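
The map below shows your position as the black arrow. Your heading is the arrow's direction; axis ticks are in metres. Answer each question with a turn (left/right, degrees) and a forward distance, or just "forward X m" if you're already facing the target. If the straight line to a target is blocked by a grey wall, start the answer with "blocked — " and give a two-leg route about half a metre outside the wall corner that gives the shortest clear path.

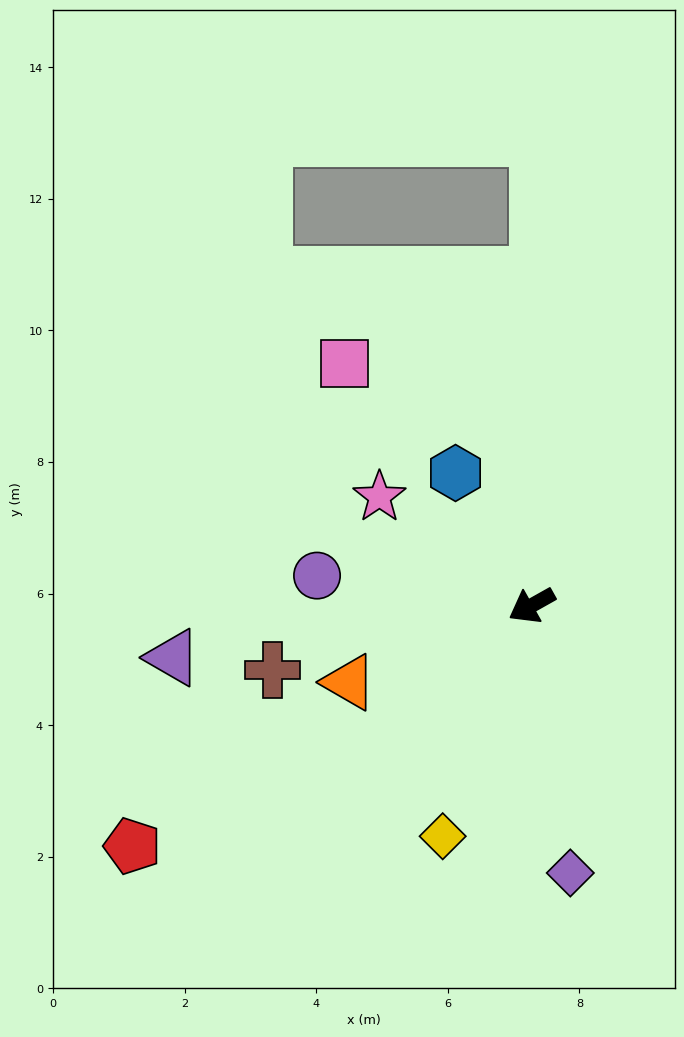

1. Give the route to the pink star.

turn right 65°, forward 2.8 m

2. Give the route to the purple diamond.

turn left 69°, forward 4.1 m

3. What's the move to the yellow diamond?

turn left 40°, forward 3.8 m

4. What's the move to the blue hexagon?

turn right 89°, forward 2.3 m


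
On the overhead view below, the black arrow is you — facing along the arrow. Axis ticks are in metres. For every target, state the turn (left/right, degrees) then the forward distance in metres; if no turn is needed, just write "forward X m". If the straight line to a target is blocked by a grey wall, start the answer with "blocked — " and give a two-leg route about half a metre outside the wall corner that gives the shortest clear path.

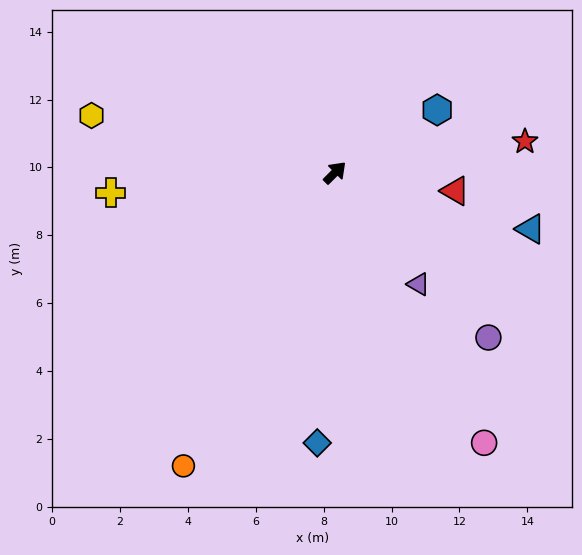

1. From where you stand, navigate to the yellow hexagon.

turn left 122°, forward 7.4 m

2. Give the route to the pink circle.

turn right 106°, forward 9.1 m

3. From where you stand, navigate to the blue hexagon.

turn right 13°, forward 3.5 m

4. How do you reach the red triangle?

turn right 54°, forward 3.6 m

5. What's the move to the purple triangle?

turn right 98°, forward 4.1 m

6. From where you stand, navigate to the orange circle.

turn right 162°, forward 9.7 m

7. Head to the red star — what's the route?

turn right 36°, forward 5.7 m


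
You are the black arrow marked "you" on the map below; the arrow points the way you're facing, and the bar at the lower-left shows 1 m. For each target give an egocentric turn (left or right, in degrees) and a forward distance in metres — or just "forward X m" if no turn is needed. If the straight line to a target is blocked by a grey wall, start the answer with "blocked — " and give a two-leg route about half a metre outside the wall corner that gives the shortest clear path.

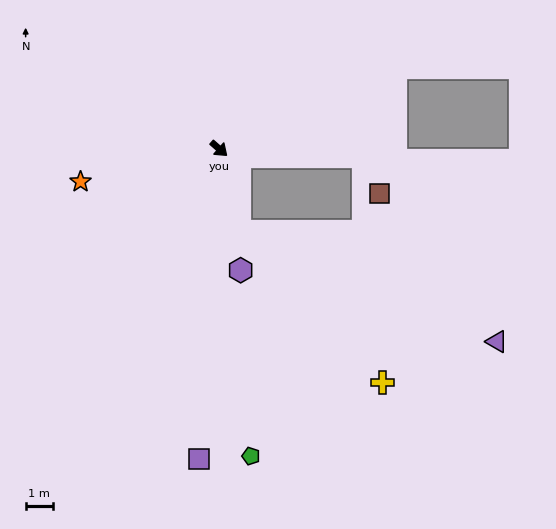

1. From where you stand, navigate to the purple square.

turn right 52°, forward 11.3 m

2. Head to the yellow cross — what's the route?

blocked — turn right 34°, forward 3.1 m, then turn left 29°, forward 7.6 m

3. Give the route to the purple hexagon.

turn right 39°, forward 4.5 m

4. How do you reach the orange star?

turn right 125°, forward 5.2 m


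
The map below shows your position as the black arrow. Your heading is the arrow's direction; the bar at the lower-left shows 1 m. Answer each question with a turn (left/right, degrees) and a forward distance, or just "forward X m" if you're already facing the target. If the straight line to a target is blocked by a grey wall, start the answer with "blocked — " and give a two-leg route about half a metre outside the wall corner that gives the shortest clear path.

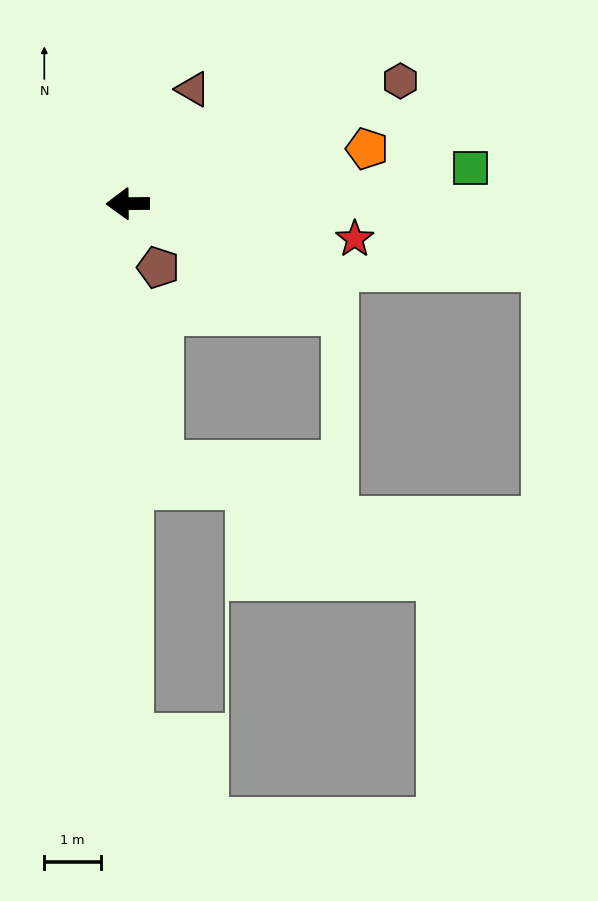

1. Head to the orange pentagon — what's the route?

turn right 168°, forward 4.3 m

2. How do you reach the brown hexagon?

turn right 156°, forward 5.3 m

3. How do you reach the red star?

turn left 171°, forward 4.0 m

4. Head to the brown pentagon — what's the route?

turn left 115°, forward 1.2 m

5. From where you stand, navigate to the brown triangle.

turn right 120°, forward 2.3 m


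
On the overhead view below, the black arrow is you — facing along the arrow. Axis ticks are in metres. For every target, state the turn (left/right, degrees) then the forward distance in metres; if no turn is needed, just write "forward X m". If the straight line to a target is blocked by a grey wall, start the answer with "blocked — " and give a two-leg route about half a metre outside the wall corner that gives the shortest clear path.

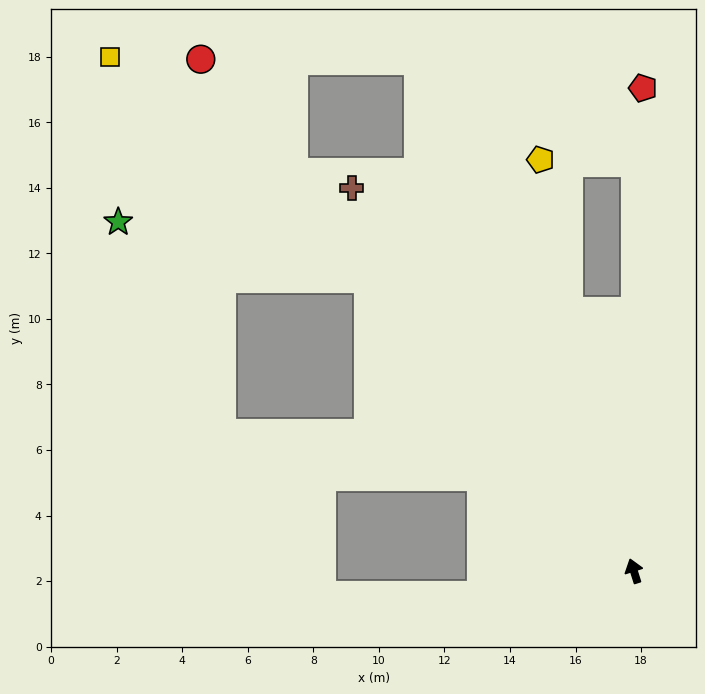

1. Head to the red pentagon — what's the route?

turn right 19°, forward 14.7 m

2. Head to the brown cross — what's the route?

turn left 19°, forward 14.5 m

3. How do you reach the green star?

blocked — turn left 25°, forward 12.0 m, then turn left 34°, forward 7.8 m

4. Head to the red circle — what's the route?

turn left 23°, forward 20.5 m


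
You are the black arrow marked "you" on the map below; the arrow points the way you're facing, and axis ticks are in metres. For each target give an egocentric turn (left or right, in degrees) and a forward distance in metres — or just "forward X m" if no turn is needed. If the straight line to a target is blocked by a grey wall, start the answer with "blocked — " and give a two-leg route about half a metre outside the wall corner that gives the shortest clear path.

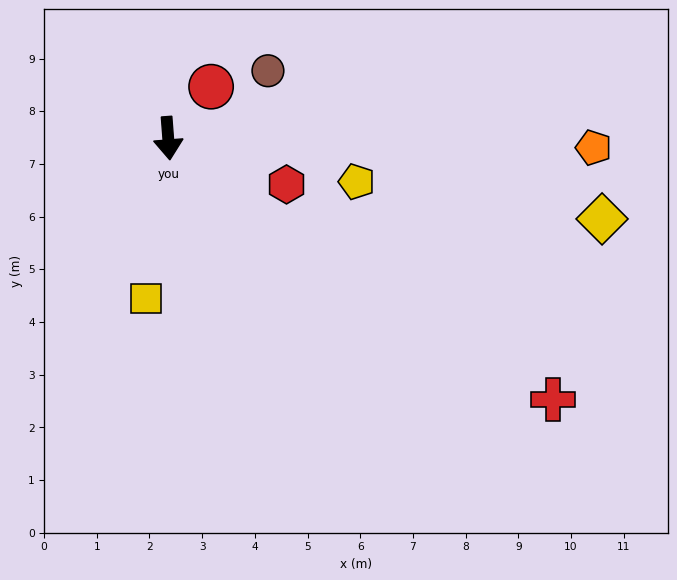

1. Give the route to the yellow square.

turn right 12°, forward 3.1 m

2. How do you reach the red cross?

turn left 51°, forward 8.8 m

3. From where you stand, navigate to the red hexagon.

turn left 64°, forward 2.4 m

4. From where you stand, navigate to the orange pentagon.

turn left 84°, forward 8.1 m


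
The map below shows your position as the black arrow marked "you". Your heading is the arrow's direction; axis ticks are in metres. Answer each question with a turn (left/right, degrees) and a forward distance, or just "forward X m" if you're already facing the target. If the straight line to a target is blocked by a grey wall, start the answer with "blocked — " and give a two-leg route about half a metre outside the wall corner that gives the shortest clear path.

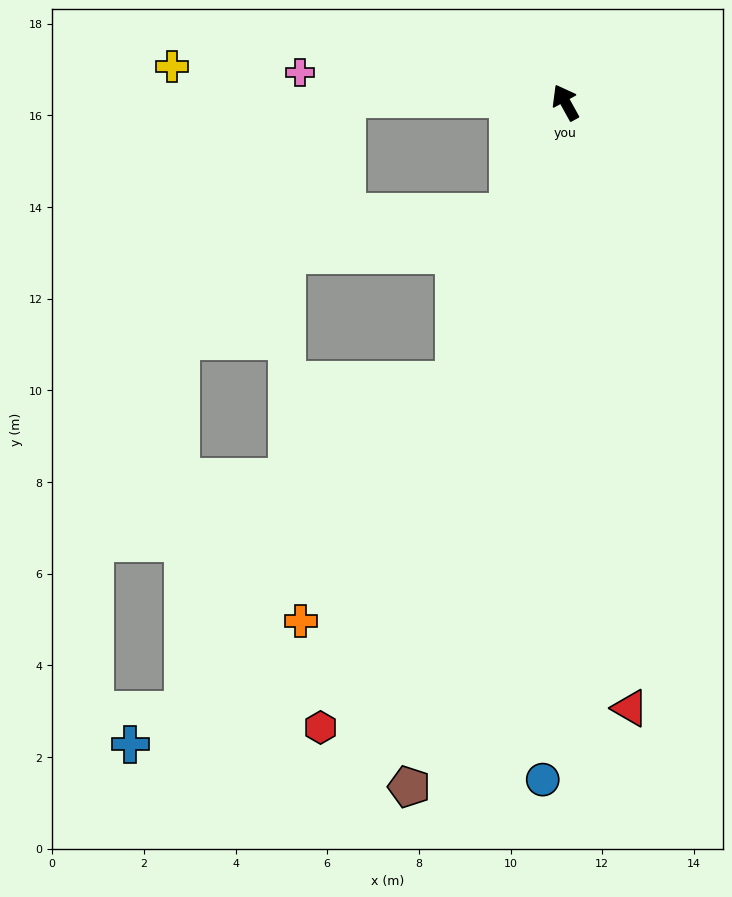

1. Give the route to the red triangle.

turn left 157°, forward 13.3 m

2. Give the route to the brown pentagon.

turn left 138°, forward 15.3 m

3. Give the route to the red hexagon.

turn left 130°, forward 14.6 m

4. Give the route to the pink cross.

turn left 55°, forward 5.8 m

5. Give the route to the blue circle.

turn left 149°, forward 14.8 m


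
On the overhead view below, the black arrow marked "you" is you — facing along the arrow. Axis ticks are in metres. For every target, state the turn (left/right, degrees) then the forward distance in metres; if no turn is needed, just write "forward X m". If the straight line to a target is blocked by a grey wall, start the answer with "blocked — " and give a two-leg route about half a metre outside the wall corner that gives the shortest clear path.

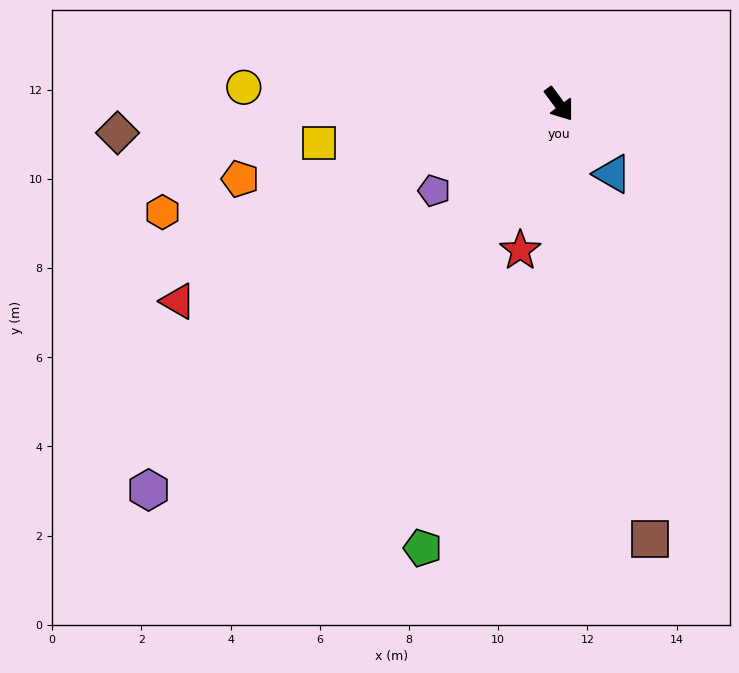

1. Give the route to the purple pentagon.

turn right 92°, forward 3.4 m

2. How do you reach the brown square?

turn right 25°, forward 10.0 m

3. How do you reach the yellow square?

turn right 117°, forward 5.5 m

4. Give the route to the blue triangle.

forward 2.0 m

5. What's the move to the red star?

turn right 51°, forward 3.4 m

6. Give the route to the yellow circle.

turn right 130°, forward 7.1 m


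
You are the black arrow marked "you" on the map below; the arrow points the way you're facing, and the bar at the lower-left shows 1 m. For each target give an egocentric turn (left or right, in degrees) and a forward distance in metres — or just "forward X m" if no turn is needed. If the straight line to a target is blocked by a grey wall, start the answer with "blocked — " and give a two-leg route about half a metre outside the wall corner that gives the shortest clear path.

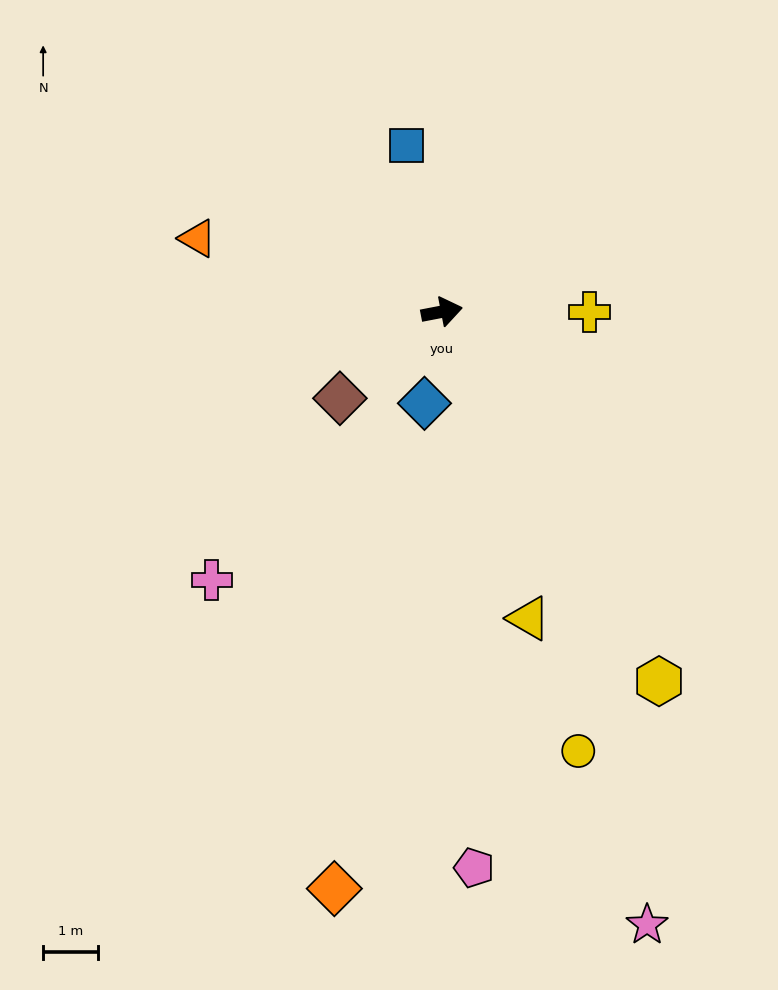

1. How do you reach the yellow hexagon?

turn right 70°, forward 7.9 m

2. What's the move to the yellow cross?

turn right 11°, forward 2.7 m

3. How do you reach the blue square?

turn left 91°, forward 3.1 m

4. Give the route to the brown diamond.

turn right 151°, forward 2.5 m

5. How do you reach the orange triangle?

turn left 152°, forward 4.7 m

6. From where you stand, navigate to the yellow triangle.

turn right 85°, forward 5.8 m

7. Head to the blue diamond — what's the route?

turn right 112°, forward 1.7 m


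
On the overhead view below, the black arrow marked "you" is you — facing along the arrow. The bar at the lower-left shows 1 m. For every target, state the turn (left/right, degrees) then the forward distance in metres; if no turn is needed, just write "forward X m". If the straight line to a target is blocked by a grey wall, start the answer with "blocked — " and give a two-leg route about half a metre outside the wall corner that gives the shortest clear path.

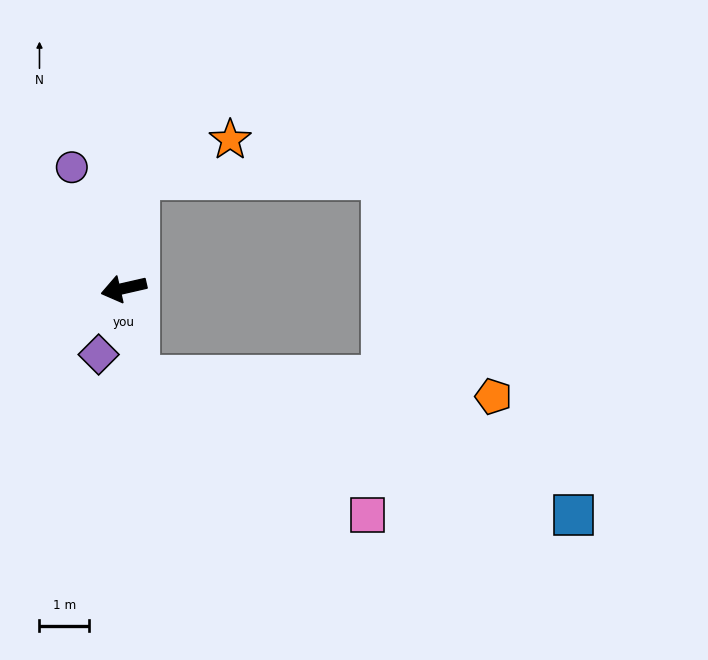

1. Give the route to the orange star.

blocked — turn right 111°, forward 2.2 m, then turn right 59°, forward 2.0 m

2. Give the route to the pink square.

blocked — turn left 87°, forward 1.8 m, then turn left 49°, forward 5.4 m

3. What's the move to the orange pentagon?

blocked — turn left 87°, forward 1.8 m, then turn left 77°, forward 7.1 m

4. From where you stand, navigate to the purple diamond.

turn left 56°, forward 1.4 m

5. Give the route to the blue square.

blocked — turn left 87°, forward 1.8 m, then turn left 62°, forward 9.2 m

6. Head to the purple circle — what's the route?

turn right 80°, forward 2.6 m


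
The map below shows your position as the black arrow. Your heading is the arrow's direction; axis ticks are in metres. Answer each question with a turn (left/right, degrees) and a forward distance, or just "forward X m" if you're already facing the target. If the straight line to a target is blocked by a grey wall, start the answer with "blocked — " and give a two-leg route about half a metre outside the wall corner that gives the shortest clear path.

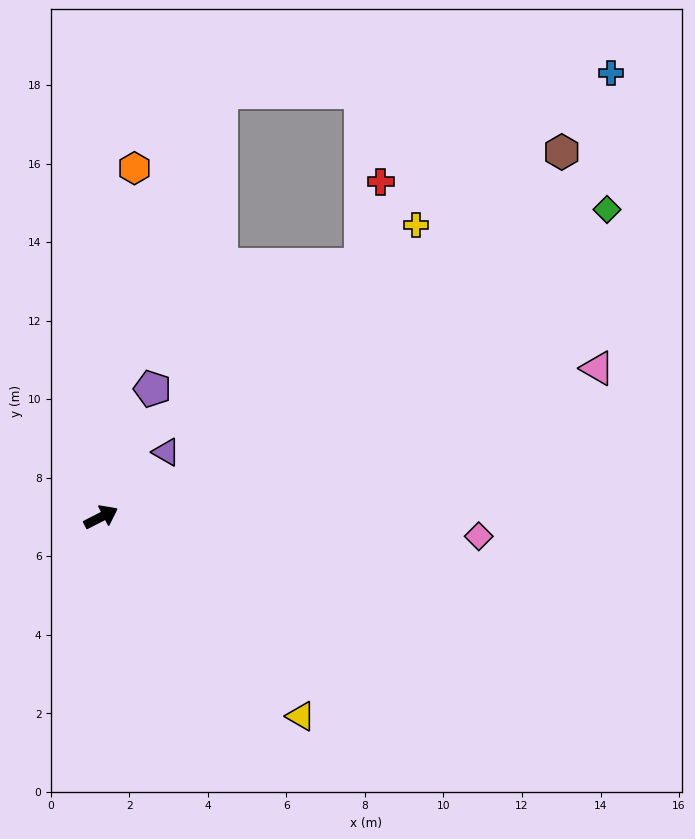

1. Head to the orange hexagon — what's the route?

turn left 57°, forward 8.9 m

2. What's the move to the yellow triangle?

turn right 72°, forward 7.2 m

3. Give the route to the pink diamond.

turn right 30°, forward 9.6 m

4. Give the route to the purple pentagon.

turn left 41°, forward 3.5 m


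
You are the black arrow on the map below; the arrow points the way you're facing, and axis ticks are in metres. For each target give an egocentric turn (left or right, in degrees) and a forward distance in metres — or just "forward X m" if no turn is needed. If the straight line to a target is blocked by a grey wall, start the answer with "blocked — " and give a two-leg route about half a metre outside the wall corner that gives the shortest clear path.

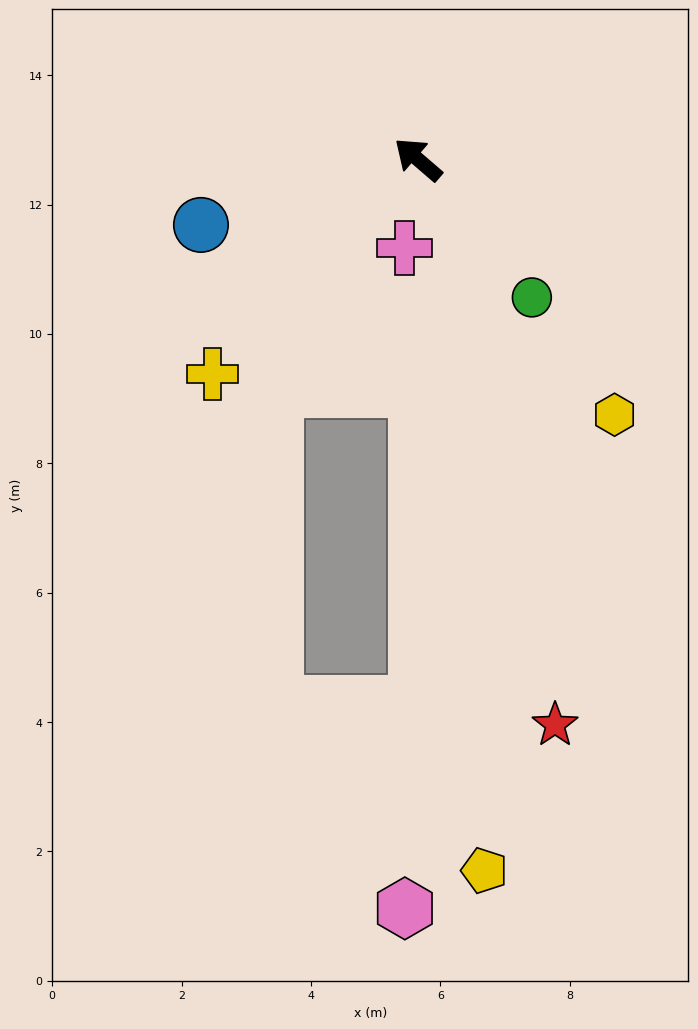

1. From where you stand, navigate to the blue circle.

turn left 58°, forward 3.5 m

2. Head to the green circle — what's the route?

turn left 170°, forward 2.8 m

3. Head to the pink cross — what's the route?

turn left 122°, forward 1.4 m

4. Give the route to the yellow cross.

turn left 87°, forward 4.6 m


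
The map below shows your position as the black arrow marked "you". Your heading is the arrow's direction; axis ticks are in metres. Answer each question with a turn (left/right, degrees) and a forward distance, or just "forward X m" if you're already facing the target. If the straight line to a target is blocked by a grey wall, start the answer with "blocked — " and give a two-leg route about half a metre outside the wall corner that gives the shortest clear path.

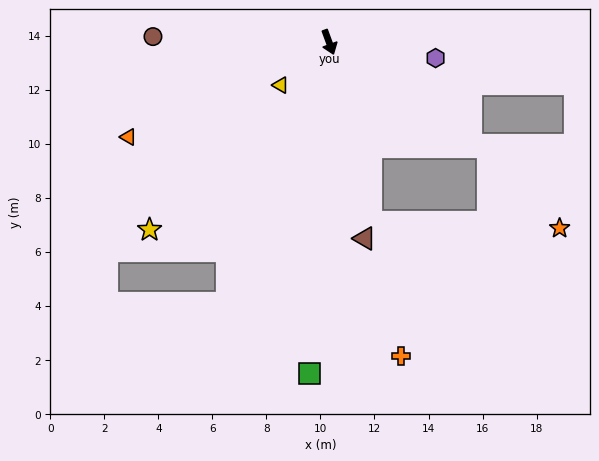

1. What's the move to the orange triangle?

turn right 85°, forward 8.2 m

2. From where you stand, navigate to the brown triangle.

turn right 10°, forward 7.4 m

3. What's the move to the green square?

turn right 24°, forward 12.3 m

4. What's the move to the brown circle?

turn right 112°, forward 6.5 m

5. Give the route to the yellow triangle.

turn right 69°, forward 2.4 m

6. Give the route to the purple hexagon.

turn left 61°, forward 4.0 m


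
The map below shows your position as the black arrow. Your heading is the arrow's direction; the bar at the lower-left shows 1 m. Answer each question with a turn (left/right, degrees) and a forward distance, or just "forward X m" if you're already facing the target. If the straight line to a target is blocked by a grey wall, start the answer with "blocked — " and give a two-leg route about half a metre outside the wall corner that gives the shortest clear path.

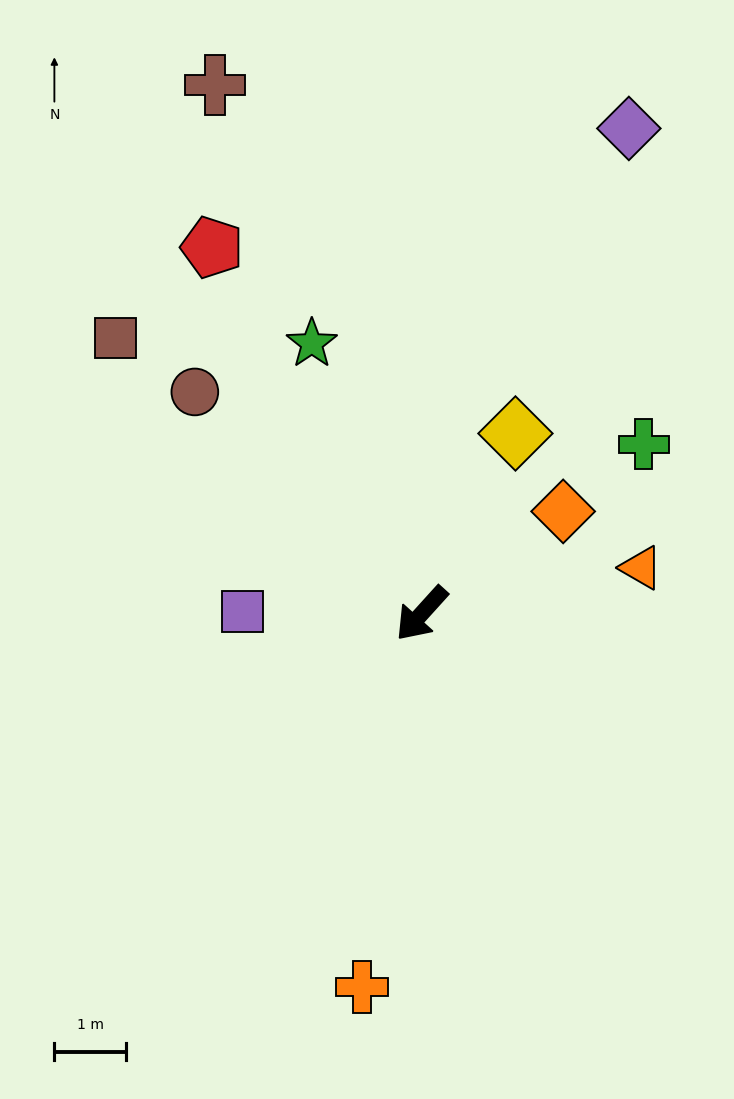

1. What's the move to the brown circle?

turn right 92°, forward 4.4 m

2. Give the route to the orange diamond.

turn left 168°, forward 2.4 m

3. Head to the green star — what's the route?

turn right 116°, forward 4.1 m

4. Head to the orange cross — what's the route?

turn left 33°, forward 5.3 m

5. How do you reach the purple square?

turn right 49°, forward 2.5 m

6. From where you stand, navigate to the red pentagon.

turn right 108°, forward 5.9 m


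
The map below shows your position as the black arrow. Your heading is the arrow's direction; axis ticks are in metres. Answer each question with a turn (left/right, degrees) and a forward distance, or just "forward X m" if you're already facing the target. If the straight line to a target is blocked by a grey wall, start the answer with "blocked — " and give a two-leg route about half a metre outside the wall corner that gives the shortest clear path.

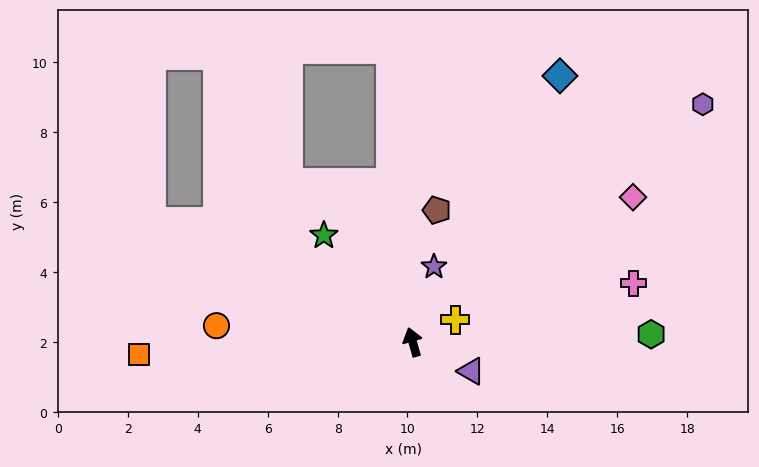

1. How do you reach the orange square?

turn left 77°, forward 7.8 m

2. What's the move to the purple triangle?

turn right 132°, forward 1.9 m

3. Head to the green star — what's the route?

turn left 24°, forward 4.0 m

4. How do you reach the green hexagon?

turn right 104°, forward 6.8 m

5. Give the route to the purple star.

turn right 32°, forward 2.2 m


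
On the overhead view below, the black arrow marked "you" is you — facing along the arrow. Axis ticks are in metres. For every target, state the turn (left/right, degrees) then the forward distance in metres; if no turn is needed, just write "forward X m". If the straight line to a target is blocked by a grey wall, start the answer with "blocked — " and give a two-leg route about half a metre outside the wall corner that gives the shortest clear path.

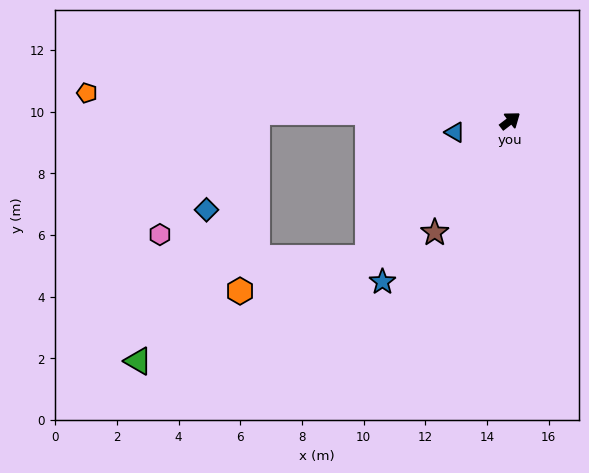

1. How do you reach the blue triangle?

turn left 154°, forward 1.8 m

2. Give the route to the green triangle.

blocked — turn right 174°, forward 6.4 m, then turn right 19°, forward 8.2 m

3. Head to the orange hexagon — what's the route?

blocked — turn right 174°, forward 6.4 m, then turn right 29°, forward 4.3 m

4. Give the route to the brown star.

turn right 161°, forward 4.4 m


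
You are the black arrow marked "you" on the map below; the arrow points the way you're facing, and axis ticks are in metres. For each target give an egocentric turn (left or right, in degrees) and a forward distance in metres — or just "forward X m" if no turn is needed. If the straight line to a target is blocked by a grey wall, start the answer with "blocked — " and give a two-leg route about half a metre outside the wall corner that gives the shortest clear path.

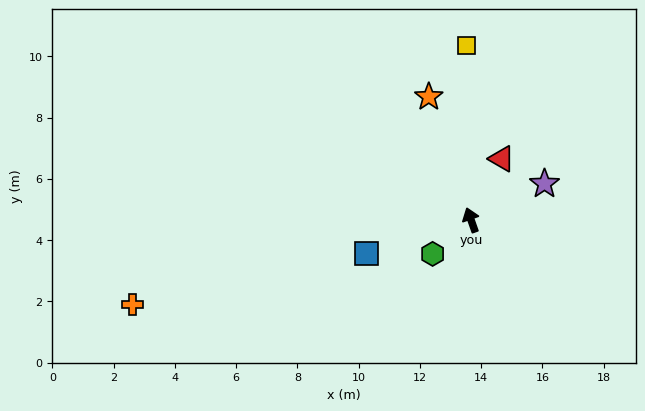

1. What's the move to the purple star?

turn right 83°, forward 2.7 m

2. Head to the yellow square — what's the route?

turn right 18°, forward 5.7 m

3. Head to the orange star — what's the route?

forward 4.3 m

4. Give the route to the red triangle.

turn right 46°, forward 2.2 m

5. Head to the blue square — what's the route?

turn left 88°, forward 3.6 m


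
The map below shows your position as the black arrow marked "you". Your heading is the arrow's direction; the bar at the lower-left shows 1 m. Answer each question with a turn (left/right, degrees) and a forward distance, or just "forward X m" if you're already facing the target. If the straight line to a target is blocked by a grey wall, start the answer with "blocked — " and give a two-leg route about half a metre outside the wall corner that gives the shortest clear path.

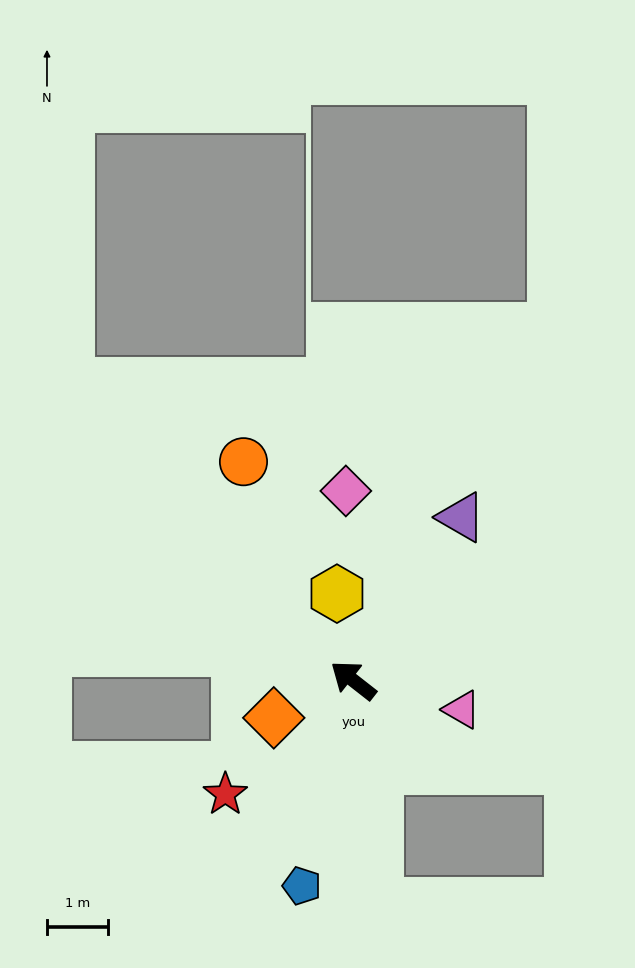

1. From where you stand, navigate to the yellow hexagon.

turn right 41°, forward 1.4 m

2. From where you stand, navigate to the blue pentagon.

turn left 114°, forward 3.5 m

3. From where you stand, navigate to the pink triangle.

turn right 157°, forward 1.8 m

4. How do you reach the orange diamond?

turn left 63°, forward 1.4 m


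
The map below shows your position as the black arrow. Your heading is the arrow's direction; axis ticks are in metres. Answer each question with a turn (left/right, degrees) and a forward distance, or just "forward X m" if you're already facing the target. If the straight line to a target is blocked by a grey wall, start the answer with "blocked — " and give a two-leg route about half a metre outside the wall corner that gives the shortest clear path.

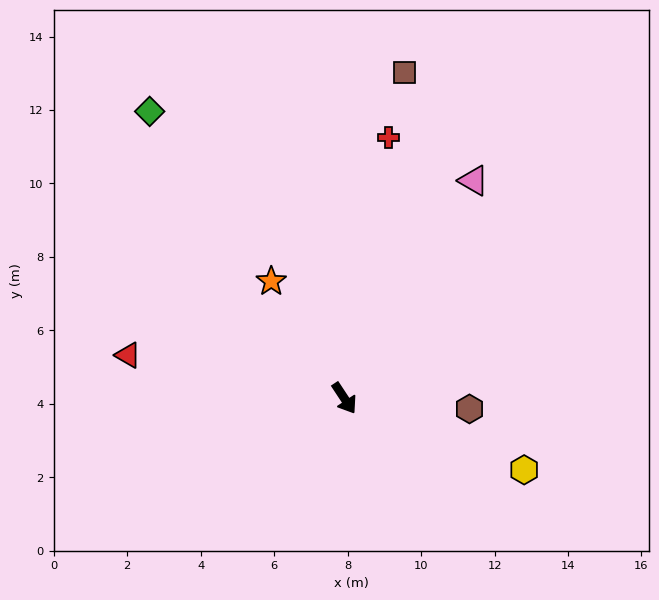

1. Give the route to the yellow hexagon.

turn left 35°, forward 5.3 m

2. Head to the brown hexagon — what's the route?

turn left 52°, forward 3.4 m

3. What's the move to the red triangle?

turn right 135°, forward 6.0 m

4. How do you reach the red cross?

turn left 137°, forward 7.2 m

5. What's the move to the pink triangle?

turn left 116°, forward 6.9 m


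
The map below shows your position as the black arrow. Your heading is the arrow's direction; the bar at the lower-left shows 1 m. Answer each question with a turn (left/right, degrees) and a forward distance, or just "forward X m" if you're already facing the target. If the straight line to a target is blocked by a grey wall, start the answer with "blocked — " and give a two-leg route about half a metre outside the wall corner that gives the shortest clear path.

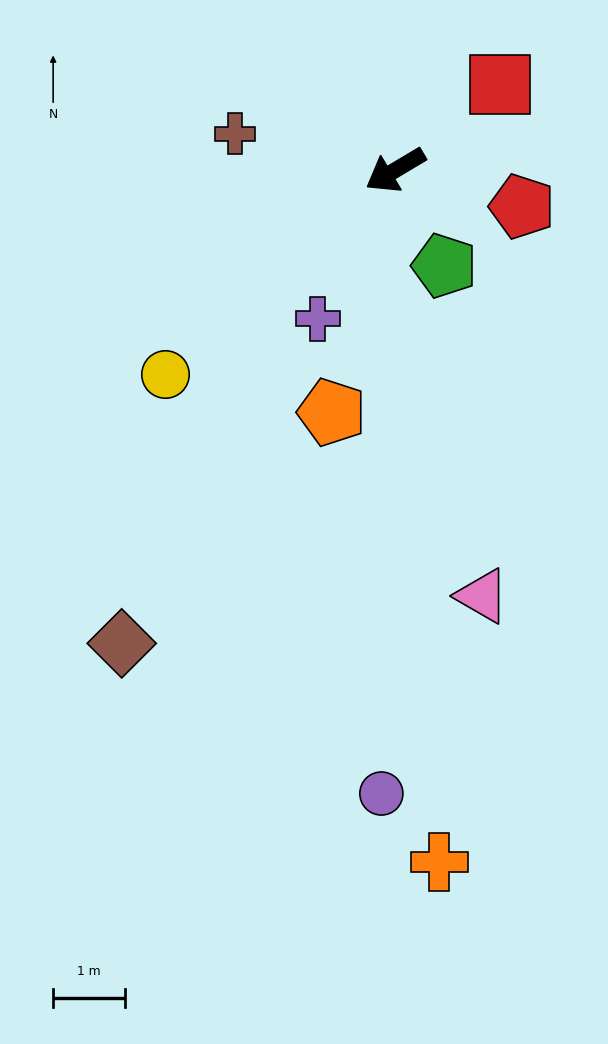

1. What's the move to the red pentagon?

turn left 133°, forward 1.8 m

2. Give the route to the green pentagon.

turn left 86°, forward 1.5 m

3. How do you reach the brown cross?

turn right 44°, forward 2.3 m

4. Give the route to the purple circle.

turn left 58°, forward 8.6 m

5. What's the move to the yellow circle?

turn left 11°, forward 4.3 m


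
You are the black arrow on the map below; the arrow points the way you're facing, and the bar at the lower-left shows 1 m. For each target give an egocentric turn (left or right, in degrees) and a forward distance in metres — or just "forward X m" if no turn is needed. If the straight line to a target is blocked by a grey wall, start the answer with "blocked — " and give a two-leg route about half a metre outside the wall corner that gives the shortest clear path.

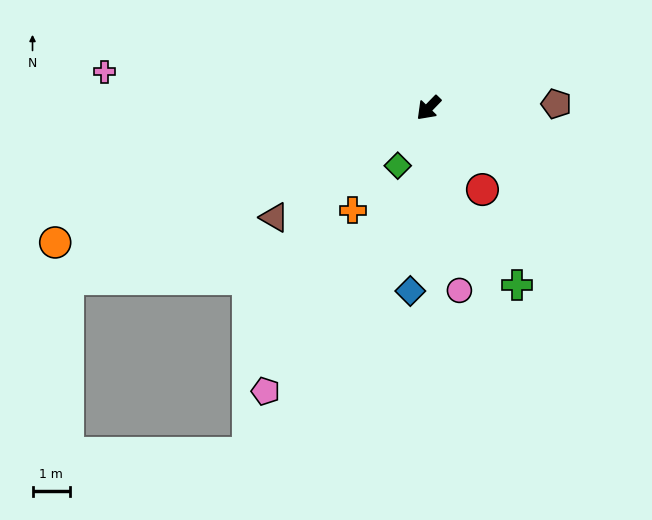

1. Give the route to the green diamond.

turn left 16°, forward 1.7 m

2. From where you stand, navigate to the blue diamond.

turn left 38°, forward 4.9 m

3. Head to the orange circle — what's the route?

turn right 26°, forward 10.5 m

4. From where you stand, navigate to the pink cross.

turn right 52°, forward 8.6 m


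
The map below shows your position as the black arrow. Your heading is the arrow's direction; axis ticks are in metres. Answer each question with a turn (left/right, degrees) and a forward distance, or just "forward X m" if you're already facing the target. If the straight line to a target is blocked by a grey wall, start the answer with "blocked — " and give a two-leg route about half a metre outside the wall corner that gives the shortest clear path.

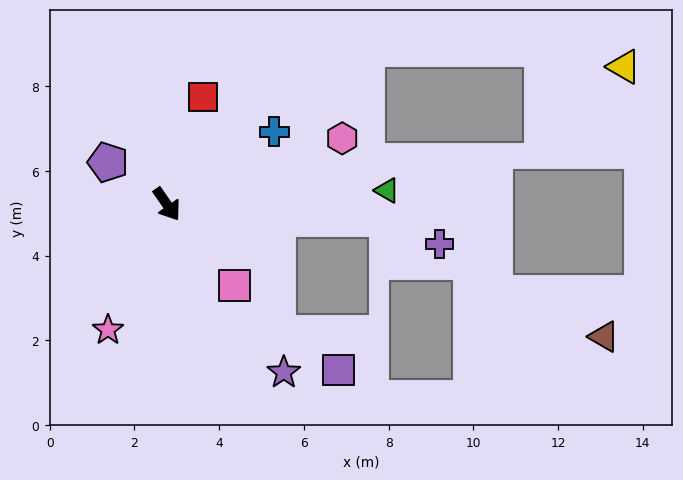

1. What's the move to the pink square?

turn left 5°, forward 2.5 m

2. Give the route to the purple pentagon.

turn right 160°, forward 1.7 m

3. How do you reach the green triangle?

turn left 59°, forward 5.2 m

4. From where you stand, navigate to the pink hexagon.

turn left 76°, forward 4.4 m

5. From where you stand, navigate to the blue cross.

turn left 89°, forward 3.1 m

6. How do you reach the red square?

turn left 127°, forward 2.7 m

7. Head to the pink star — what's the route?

turn right 60°, forward 3.3 m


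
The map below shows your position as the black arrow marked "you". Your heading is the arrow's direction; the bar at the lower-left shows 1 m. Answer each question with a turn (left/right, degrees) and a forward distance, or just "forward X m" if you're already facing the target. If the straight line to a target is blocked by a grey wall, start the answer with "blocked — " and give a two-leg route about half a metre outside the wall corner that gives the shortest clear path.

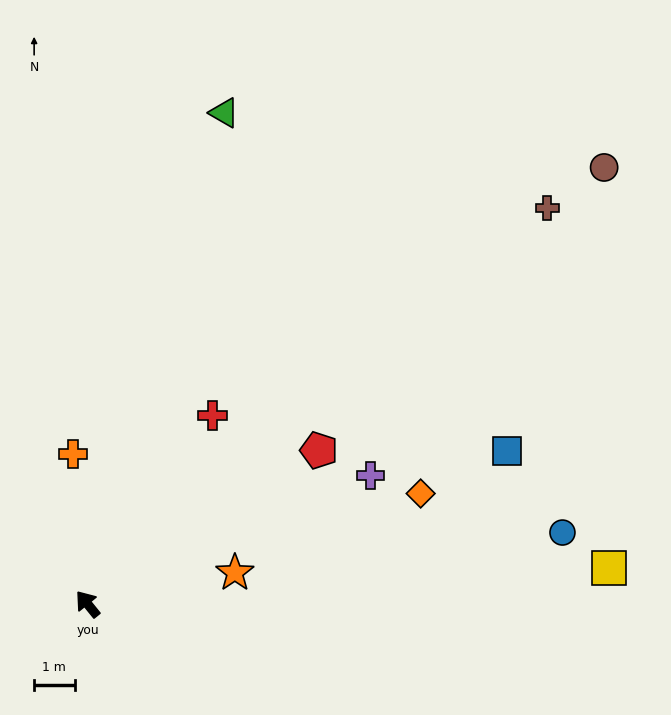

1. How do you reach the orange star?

turn right 117°, forward 3.7 m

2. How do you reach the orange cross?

turn right 33°, forward 3.7 m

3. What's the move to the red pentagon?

turn right 95°, forward 6.9 m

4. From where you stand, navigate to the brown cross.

turn right 88°, forward 15.0 m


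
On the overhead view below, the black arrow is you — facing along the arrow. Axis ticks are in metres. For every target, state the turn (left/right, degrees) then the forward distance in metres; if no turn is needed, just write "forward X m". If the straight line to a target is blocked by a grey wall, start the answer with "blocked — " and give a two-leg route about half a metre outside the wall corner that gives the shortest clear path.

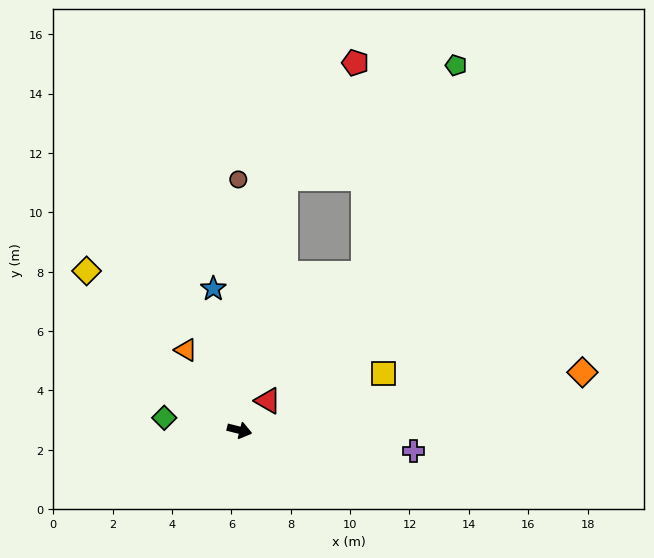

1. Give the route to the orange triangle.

turn left 138°, forward 3.3 m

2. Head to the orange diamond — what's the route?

turn left 24°, forward 11.7 m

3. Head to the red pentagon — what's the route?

blocked — turn left 94°, forward 8.6 m, then turn right 21°, forward 4.6 m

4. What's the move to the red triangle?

turn left 60°, forward 1.4 m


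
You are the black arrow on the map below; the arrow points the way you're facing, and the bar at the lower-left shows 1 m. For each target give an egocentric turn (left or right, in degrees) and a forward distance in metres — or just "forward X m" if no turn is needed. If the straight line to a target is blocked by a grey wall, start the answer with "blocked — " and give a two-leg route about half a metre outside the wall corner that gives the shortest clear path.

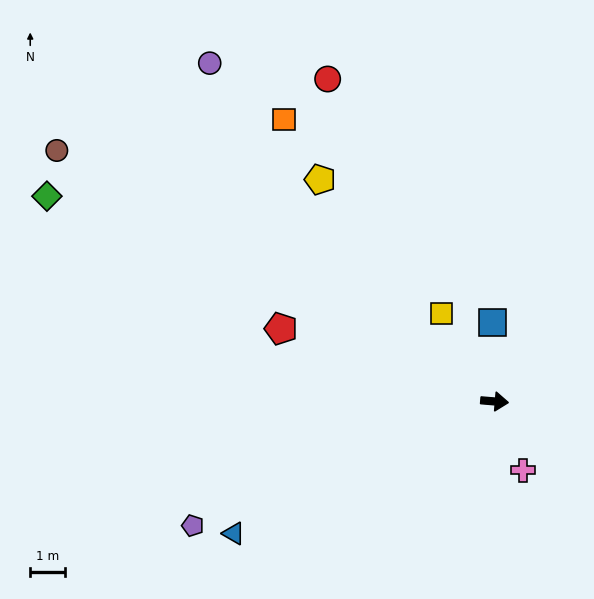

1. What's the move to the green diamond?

turn left 160°, forward 14.3 m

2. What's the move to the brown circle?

turn left 155°, forward 14.7 m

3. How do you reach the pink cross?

turn right 63°, forward 2.2 m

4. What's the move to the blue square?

turn left 96°, forward 2.3 m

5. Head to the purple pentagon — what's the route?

turn right 153°, forward 9.5 m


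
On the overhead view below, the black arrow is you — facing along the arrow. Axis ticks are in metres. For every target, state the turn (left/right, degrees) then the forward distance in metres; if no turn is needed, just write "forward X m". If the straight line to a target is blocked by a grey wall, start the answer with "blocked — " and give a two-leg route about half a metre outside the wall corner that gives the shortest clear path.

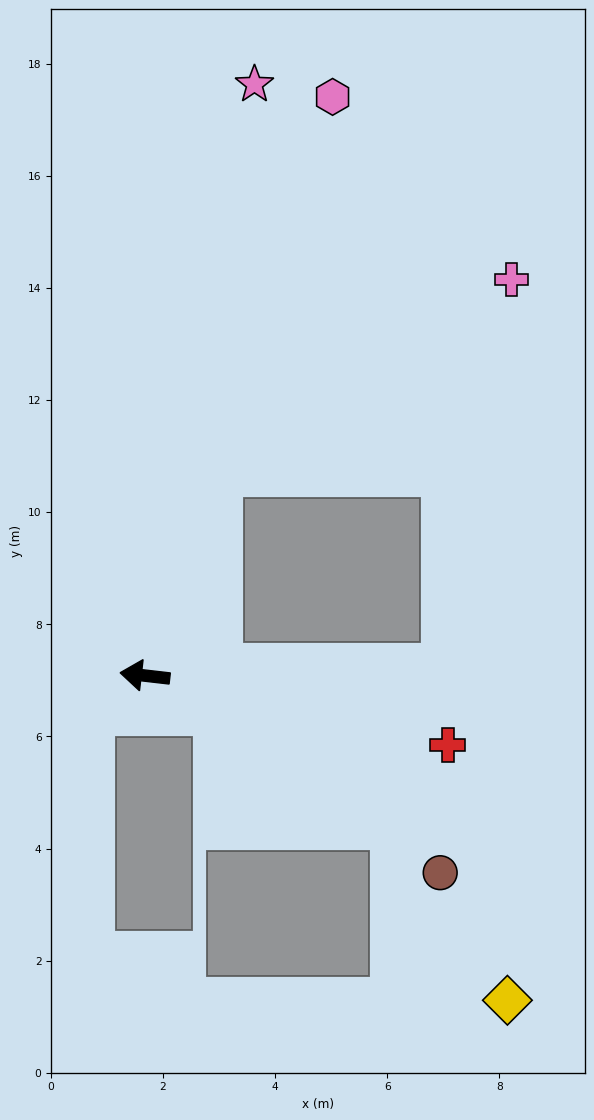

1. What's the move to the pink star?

turn right 94°, forward 10.7 m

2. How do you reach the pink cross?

blocked — turn right 103°, forward 3.8 m, then turn right 37°, forward 6.3 m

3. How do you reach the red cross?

turn left 174°, forward 5.5 m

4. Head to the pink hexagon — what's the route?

turn right 101°, forward 10.9 m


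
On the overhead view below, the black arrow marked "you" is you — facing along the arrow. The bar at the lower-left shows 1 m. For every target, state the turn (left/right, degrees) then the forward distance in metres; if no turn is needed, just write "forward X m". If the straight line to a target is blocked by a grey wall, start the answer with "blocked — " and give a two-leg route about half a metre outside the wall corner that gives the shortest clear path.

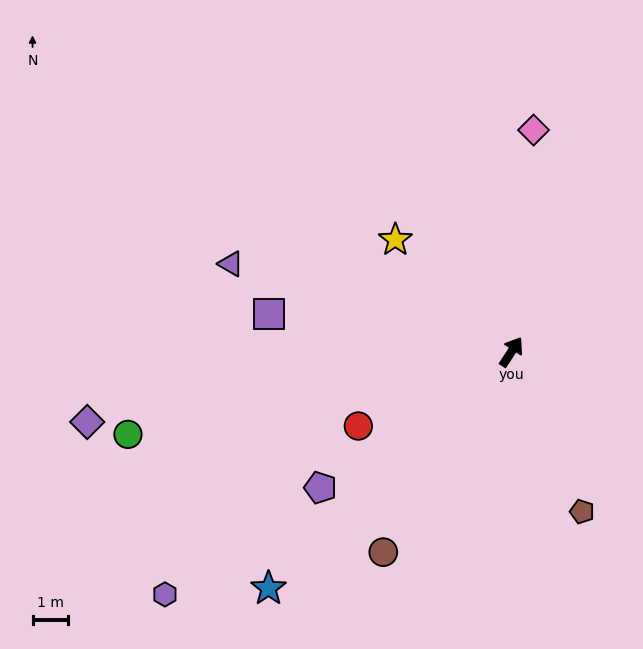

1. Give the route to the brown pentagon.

turn right 123°, forward 4.9 m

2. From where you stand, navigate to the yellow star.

turn left 79°, forward 4.5 m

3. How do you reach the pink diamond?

turn left 27°, forward 6.3 m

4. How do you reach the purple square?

turn left 114°, forward 6.9 m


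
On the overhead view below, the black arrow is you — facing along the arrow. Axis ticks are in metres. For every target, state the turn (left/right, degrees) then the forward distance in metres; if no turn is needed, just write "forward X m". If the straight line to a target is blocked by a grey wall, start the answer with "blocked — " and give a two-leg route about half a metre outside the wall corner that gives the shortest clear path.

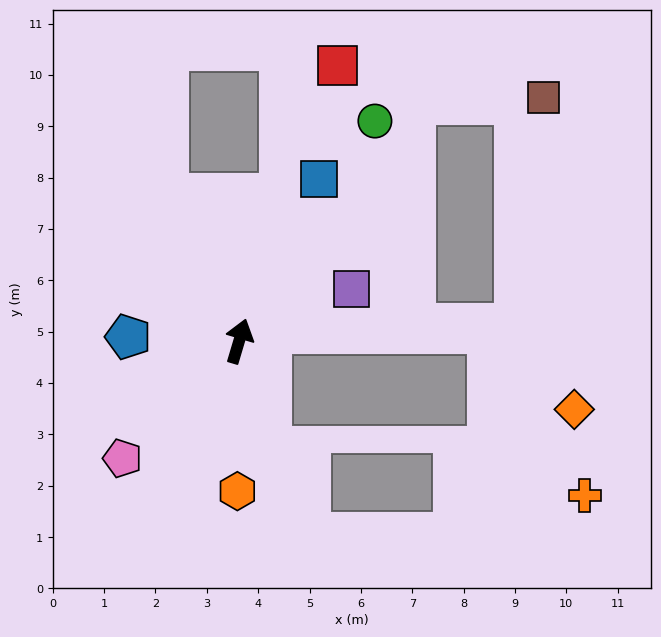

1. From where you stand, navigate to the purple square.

turn right 49°, forward 2.4 m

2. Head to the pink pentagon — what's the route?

turn left 152°, forward 3.2 m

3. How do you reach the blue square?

turn right 10°, forward 3.5 m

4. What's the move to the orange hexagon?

turn right 164°, forward 2.9 m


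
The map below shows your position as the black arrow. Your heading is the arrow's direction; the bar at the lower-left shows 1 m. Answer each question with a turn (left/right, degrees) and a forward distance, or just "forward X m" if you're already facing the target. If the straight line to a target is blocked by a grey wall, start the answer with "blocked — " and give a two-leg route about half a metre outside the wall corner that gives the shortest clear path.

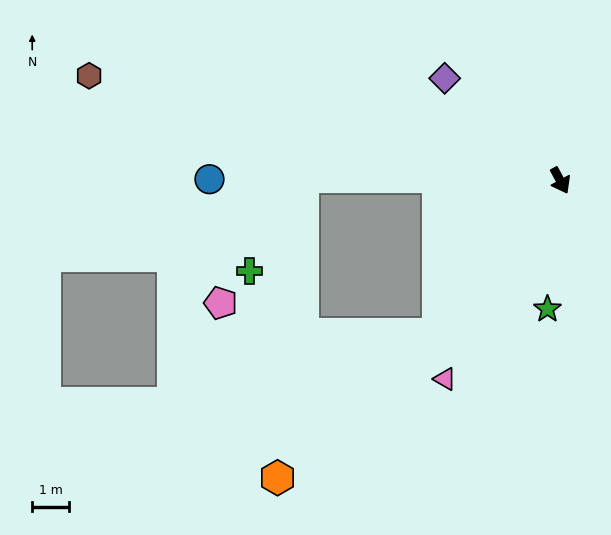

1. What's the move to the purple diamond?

turn right 160°, forward 4.1 m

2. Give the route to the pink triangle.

turn right 59°, forward 6.2 m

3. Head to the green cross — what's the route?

blocked — turn right 119°, forward 6.9 m, then turn left 61°, forward 2.9 m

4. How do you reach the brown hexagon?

turn right 131°, forward 13.0 m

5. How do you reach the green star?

turn right 34°, forward 3.5 m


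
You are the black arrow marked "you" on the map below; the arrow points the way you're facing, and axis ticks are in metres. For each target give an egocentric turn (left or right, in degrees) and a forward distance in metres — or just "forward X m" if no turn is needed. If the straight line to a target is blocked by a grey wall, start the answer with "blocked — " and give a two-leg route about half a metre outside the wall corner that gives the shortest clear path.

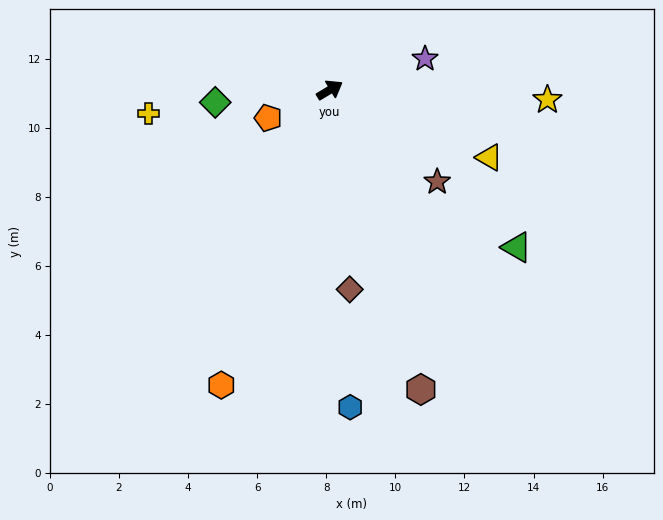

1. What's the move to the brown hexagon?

turn right 104°, forward 9.1 m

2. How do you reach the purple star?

turn right 13°, forward 2.9 m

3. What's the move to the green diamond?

turn left 155°, forward 3.3 m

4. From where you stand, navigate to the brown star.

turn right 71°, forward 4.1 m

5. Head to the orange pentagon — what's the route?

turn left 174°, forward 2.0 m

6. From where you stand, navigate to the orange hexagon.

turn right 141°, forward 9.1 m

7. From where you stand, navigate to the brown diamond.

turn right 115°, forward 5.8 m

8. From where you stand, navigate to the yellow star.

turn right 34°, forward 6.3 m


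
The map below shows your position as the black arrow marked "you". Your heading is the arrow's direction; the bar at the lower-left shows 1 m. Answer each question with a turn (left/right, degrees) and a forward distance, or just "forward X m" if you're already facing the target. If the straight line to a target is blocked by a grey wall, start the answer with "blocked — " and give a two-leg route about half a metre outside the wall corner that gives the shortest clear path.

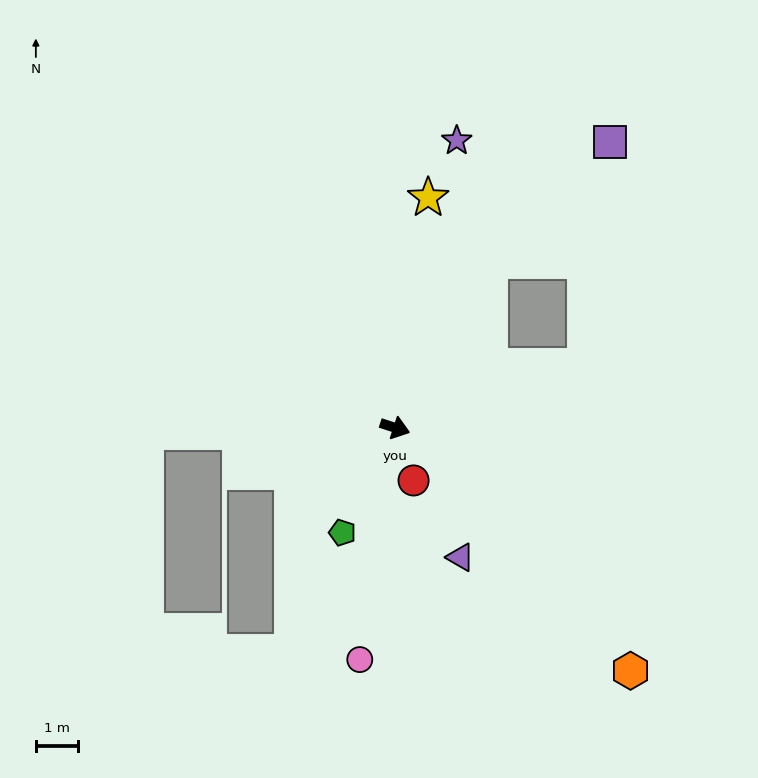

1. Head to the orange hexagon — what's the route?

turn right 28°, forward 8.1 m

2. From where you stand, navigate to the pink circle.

turn right 81°, forward 5.6 m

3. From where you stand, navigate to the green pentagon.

turn right 99°, forward 2.8 m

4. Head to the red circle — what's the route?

turn right 53°, forward 1.3 m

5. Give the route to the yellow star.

turn left 100°, forward 5.6 m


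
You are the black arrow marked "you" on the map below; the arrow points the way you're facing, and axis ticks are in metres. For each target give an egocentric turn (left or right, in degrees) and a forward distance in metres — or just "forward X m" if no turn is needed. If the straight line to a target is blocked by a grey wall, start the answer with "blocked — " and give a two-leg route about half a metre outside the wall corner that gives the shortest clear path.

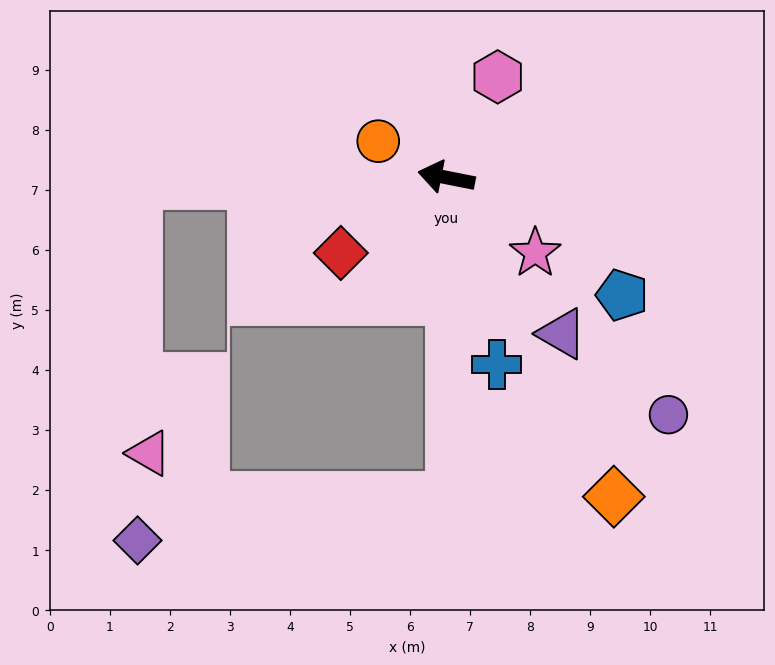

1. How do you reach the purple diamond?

blocked — turn left 102°, forward 5.3 m, then turn right 83°, forward 5.3 m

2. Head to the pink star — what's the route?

turn left 151°, forward 1.9 m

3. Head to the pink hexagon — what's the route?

turn right 106°, forward 1.9 m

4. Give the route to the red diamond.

turn left 47°, forward 2.2 m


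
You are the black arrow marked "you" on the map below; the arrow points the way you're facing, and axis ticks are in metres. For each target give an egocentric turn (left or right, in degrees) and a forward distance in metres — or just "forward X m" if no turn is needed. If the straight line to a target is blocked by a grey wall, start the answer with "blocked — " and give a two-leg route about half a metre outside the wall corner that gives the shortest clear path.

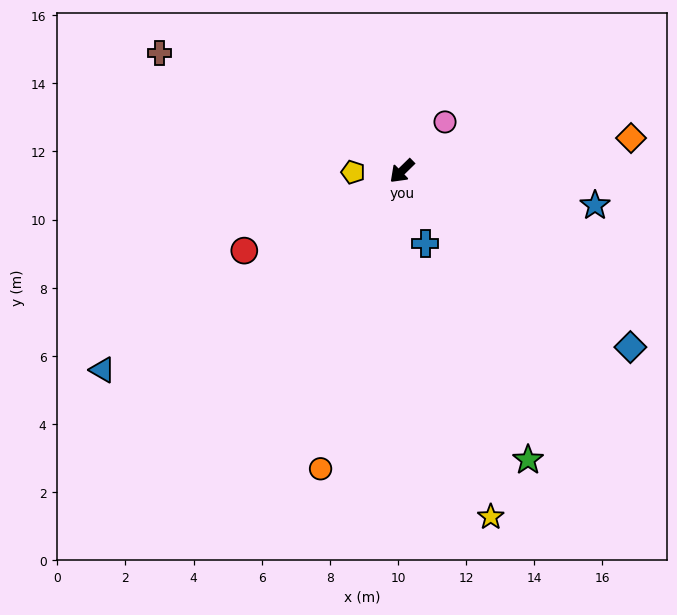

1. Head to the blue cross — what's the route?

turn left 63°, forward 2.2 m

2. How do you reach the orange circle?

turn left 30°, forward 9.1 m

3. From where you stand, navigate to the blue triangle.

turn right 11°, forward 10.6 m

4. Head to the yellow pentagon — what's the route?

turn right 43°, forward 1.4 m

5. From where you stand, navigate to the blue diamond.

turn left 98°, forward 8.5 m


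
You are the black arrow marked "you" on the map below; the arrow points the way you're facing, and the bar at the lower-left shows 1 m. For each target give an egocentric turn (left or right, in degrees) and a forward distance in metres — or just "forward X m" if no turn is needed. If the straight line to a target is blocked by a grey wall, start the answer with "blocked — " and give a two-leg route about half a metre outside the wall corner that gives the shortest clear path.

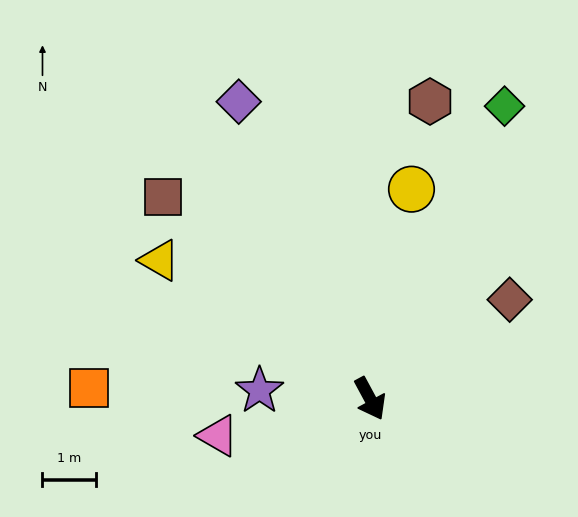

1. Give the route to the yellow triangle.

turn right 152°, forward 4.7 m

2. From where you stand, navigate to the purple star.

turn right 123°, forward 2.1 m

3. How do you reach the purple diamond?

turn left 175°, forward 6.0 m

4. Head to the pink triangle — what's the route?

turn right 105°, forward 2.9 m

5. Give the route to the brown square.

turn right 163°, forward 5.4 m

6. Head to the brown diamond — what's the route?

turn left 97°, forward 3.2 m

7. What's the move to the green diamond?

turn left 127°, forward 6.0 m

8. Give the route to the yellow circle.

turn left 140°, forward 4.0 m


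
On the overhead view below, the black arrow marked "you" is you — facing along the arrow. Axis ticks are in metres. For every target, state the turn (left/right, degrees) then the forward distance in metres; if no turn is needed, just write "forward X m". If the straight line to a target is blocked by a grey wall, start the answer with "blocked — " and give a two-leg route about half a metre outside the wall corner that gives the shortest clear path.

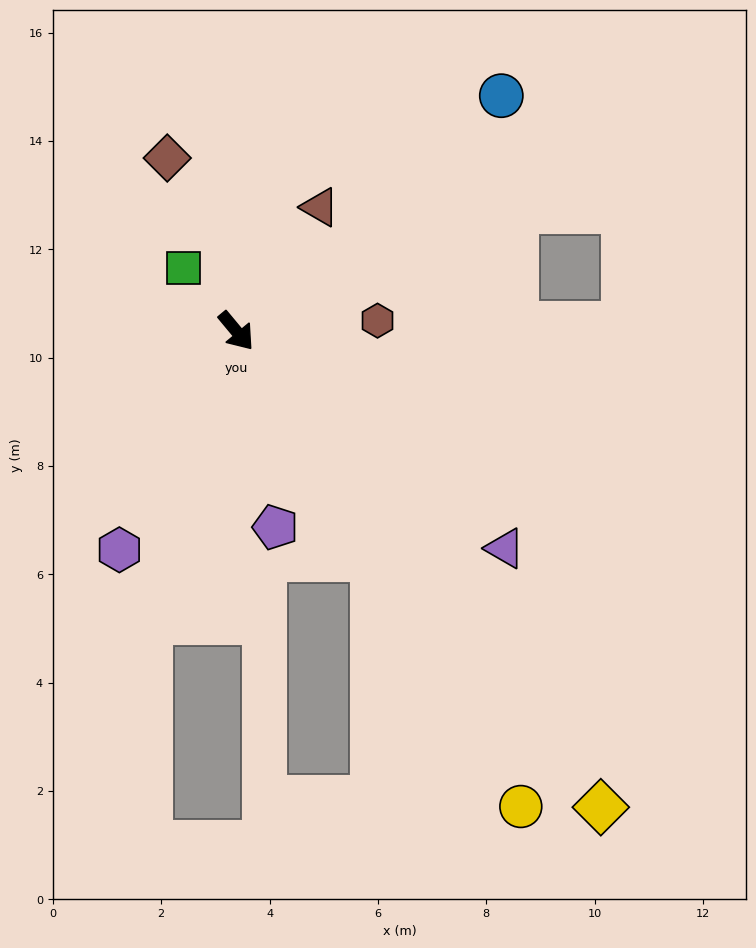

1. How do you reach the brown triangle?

turn left 106°, forward 2.8 m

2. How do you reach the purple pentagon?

turn right 28°, forward 3.7 m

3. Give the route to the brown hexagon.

turn left 54°, forward 2.6 m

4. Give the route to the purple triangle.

turn left 11°, forward 6.4 m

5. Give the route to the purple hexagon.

turn right 68°, forward 4.6 m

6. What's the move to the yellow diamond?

turn right 2°, forward 11.1 m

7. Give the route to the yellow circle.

turn right 9°, forward 10.2 m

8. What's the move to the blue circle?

turn left 92°, forward 6.5 m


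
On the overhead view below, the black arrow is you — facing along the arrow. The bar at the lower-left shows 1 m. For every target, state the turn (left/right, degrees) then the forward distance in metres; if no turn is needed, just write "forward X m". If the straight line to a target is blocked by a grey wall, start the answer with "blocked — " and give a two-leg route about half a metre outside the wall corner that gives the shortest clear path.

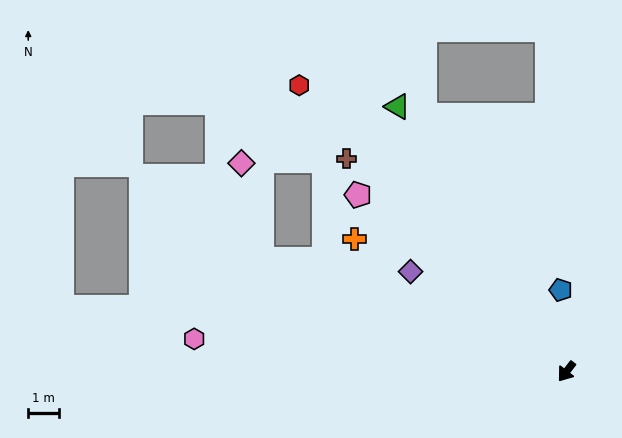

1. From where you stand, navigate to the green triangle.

turn right 110°, forward 10.1 m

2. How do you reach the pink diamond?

blocked — turn right 73°, forward 10.4 m, then turn right 58°, forward 3.2 m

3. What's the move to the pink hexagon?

turn right 58°, forward 12.0 m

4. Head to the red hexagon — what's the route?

turn right 99°, forward 12.5 m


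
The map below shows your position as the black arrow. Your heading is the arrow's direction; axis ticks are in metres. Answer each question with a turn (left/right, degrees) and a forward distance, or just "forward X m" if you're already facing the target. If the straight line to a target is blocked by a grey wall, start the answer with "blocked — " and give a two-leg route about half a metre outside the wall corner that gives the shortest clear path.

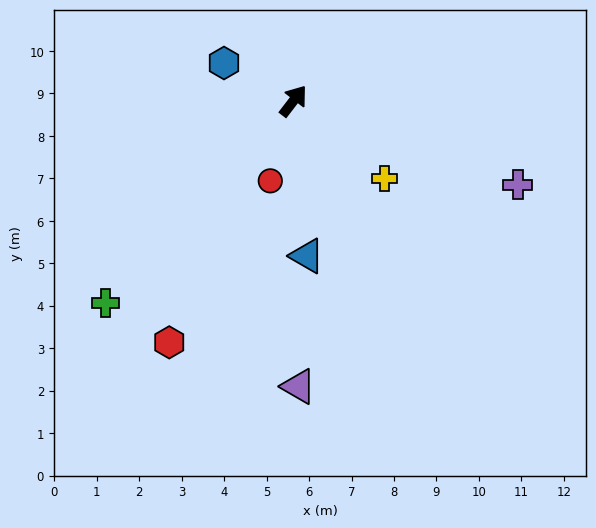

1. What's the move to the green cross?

turn left 175°, forward 6.5 m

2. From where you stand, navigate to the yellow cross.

turn right 93°, forward 2.8 m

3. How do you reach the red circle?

turn right 159°, forward 2.0 m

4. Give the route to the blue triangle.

turn right 138°, forward 3.7 m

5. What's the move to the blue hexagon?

turn left 99°, forward 1.9 m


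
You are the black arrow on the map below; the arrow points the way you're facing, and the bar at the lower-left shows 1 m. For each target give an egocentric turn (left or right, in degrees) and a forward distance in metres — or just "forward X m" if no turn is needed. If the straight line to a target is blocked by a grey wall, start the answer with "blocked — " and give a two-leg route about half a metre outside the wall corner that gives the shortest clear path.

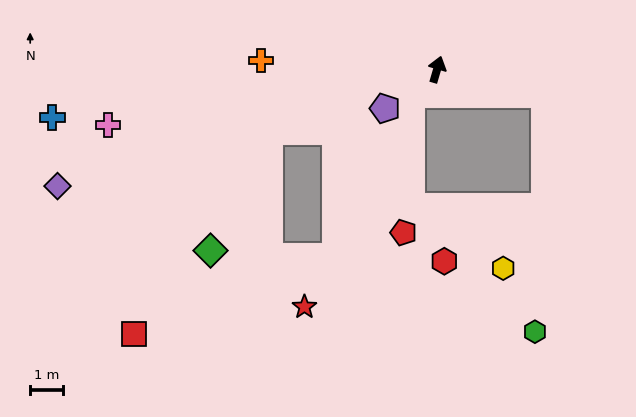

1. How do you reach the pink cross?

turn left 116°, forward 10.2 m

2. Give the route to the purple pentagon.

turn left 143°, forward 2.0 m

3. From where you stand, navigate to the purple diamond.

turn left 123°, forward 12.1 m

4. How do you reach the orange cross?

turn left 103°, forward 5.4 m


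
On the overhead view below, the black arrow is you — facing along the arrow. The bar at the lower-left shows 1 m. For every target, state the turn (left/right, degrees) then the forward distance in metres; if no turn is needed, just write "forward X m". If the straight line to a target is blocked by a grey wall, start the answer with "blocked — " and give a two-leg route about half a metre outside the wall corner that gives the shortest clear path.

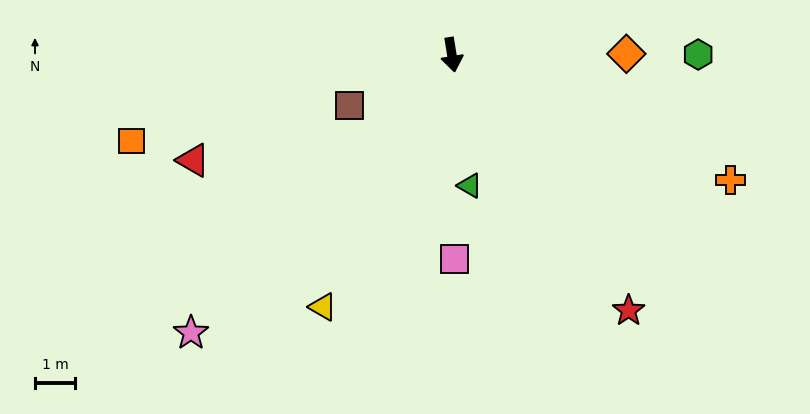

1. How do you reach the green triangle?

forward 3.3 m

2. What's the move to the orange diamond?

turn left 81°, forward 4.4 m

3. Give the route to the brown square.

turn right 73°, forward 2.9 m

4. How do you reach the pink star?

turn right 52°, forward 9.6 m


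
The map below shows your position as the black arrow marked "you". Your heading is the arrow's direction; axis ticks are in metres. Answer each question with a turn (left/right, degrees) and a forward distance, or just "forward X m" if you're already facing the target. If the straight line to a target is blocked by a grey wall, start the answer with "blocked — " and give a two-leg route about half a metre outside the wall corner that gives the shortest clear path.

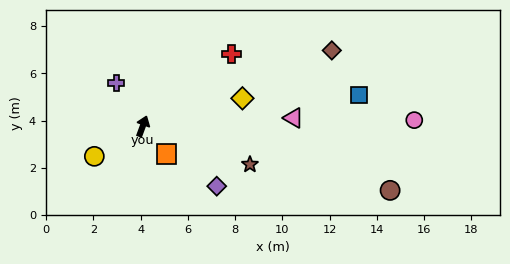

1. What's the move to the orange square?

turn right 120°, forward 1.5 m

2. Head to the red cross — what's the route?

turn right 31°, forward 4.8 m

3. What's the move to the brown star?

turn right 89°, forward 4.8 m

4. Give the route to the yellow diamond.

turn right 54°, forward 4.4 m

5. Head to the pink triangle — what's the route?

turn right 67°, forward 6.4 m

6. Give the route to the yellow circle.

turn left 142°, forward 2.4 m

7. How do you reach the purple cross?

turn left 52°, forward 2.1 m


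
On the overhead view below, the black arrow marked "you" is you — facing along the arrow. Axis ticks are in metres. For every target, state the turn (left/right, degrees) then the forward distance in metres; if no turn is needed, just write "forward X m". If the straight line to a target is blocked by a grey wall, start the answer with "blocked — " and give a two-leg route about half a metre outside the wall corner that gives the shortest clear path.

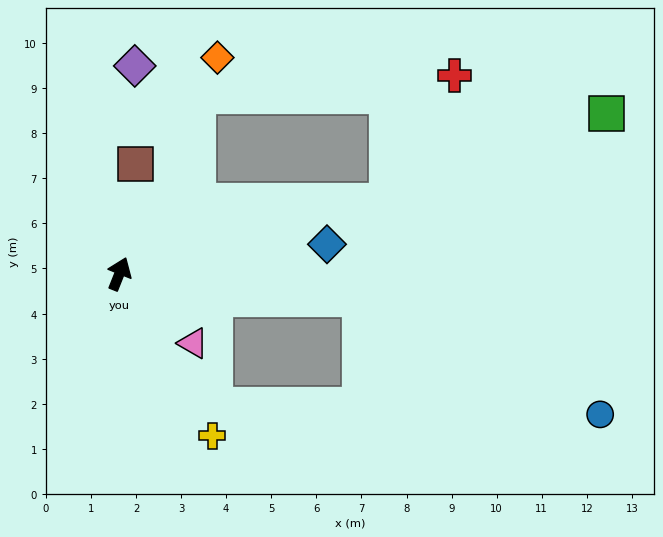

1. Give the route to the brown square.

turn left 13°, forward 2.5 m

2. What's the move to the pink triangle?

turn right 112°, forward 2.2 m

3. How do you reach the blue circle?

blocked — turn right 74°, forward 5.4 m, then turn right 20°, forward 5.9 m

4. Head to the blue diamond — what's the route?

turn right 60°, forward 4.7 m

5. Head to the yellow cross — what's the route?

turn right 128°, forward 4.1 m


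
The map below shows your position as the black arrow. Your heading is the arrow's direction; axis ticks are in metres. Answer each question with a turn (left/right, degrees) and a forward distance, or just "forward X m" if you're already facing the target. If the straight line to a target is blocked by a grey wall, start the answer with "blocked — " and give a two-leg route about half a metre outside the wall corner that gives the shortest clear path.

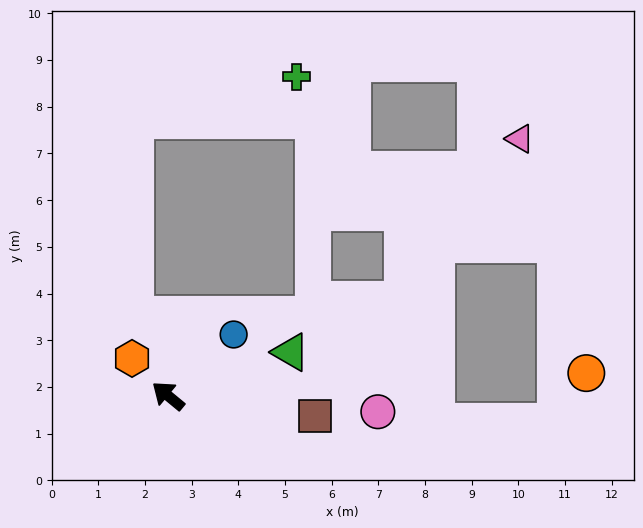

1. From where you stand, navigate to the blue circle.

turn right 97°, forward 1.9 m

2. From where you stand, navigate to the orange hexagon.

turn right 7°, forward 1.1 m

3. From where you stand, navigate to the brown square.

turn right 148°, forward 3.2 m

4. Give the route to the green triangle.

turn right 121°, forward 2.8 m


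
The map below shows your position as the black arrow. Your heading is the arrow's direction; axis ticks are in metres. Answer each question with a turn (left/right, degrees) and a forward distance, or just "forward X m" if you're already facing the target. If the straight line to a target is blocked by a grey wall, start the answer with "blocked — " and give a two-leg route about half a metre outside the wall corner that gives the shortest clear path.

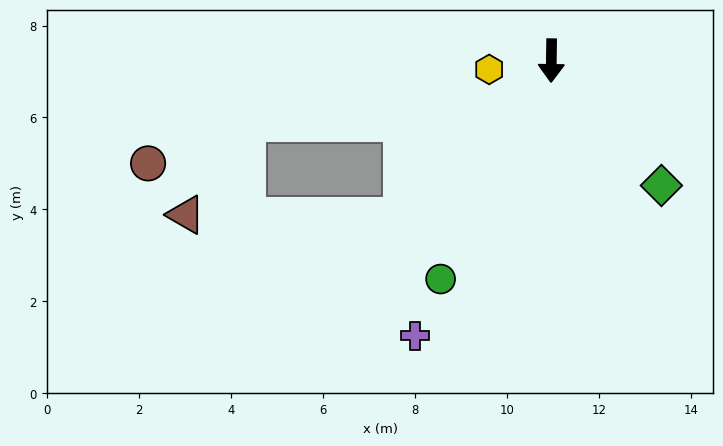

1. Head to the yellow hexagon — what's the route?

turn right 81°, forward 1.4 m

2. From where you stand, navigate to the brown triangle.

blocked — turn right 43°, forward 4.7 m, then turn right 47°, forward 4.7 m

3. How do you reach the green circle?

turn right 26°, forward 5.3 m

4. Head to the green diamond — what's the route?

turn left 42°, forward 3.6 m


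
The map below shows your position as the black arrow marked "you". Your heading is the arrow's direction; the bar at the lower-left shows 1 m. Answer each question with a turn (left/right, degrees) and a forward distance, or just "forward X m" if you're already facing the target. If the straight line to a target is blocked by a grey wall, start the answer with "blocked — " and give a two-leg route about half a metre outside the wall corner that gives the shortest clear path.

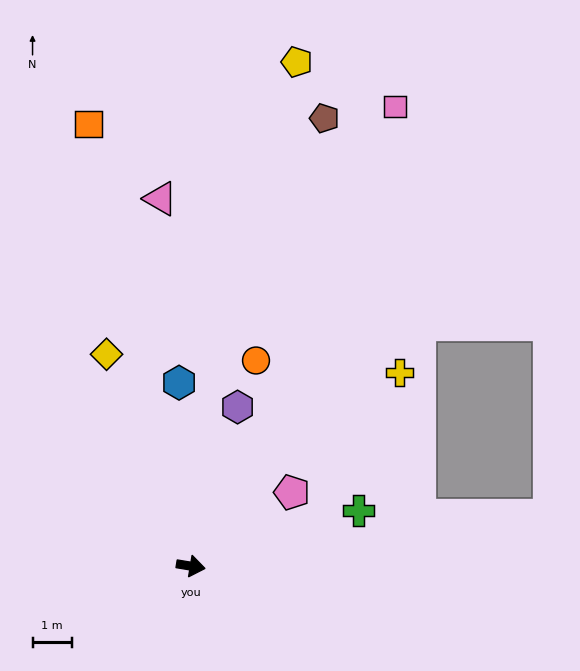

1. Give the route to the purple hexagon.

turn left 83°, forward 4.2 m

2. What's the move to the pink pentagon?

turn left 46°, forward 3.2 m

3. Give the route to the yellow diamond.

turn left 121°, forward 5.8 m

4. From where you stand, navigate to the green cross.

turn left 28°, forward 4.5 m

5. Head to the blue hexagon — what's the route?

turn left 103°, forward 4.7 m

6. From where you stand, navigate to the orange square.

turn left 112°, forward 11.5 m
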